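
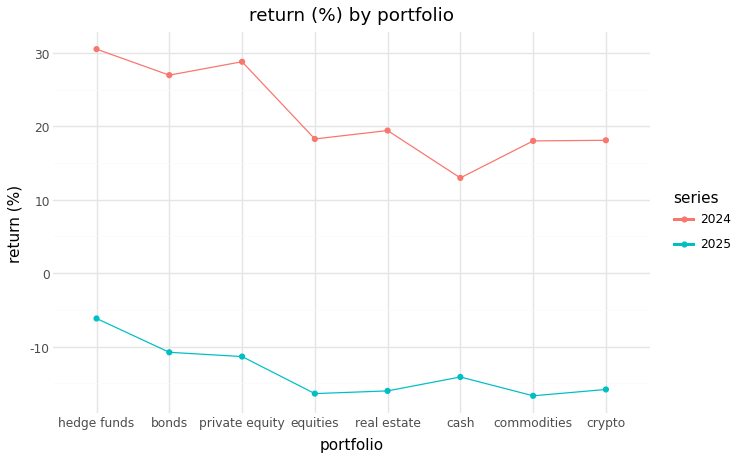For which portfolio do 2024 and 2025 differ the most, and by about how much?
private equity, ≈ 40 %

private equity: 2024 ≈ 30, 2025 ≈ -10 → gap ≈ 40. Next-largest (bonds) is only ≈ 35.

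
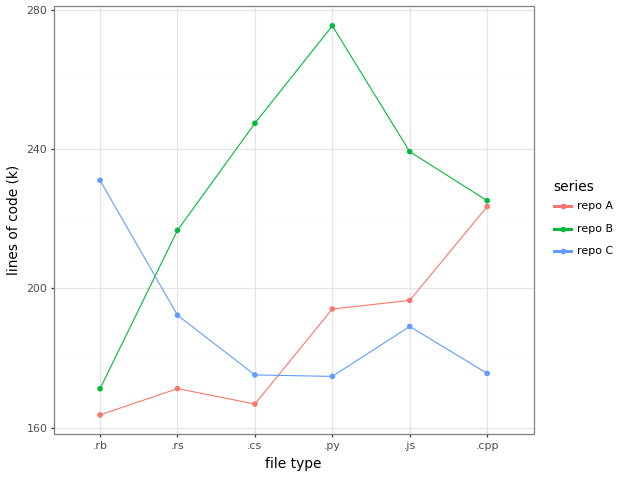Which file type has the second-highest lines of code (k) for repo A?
Top 3 for repo A: .cpp ≈ 220, .js ≈ 200, .py ≈ 190.

.js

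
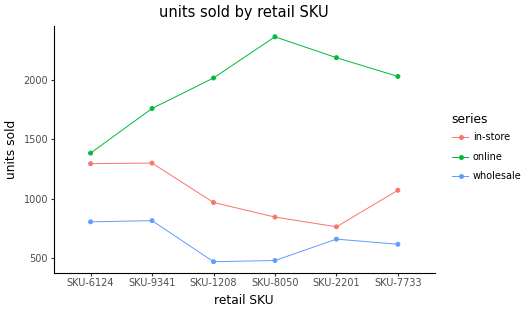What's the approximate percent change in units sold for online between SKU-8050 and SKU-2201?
SKU-8050 ≈ 2400, SKU-2201 ≈ 2200; (2200 − 2400) / 2400 ≈ -8.3%.

≈ -8.3%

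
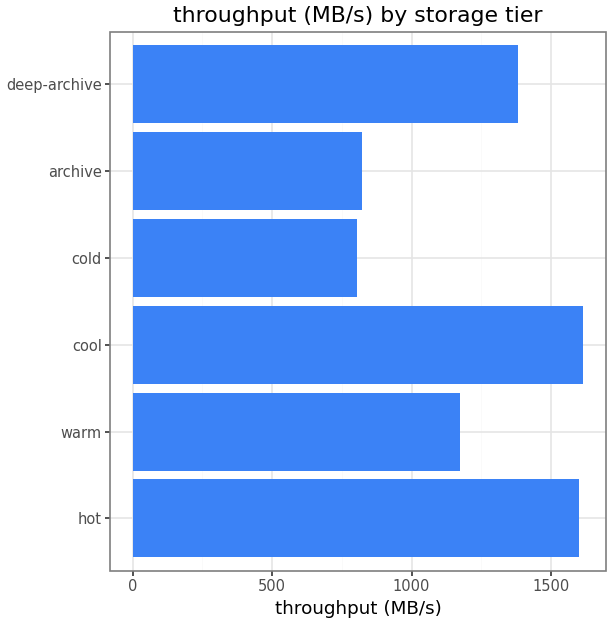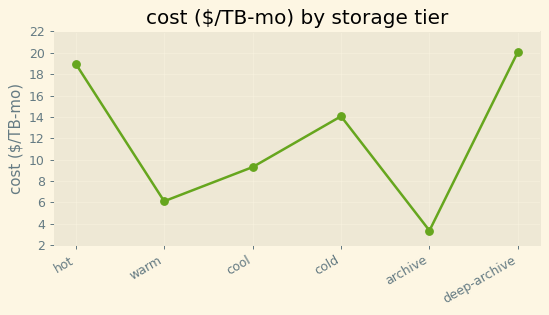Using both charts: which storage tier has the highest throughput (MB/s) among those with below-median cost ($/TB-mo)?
cool

Chart 2 median cost ($/TB-mo) ≈ 12; below-median storage tiers: warm, cool, archive. Among those, cool has the highest throughput (MB/s) (≈ 1600).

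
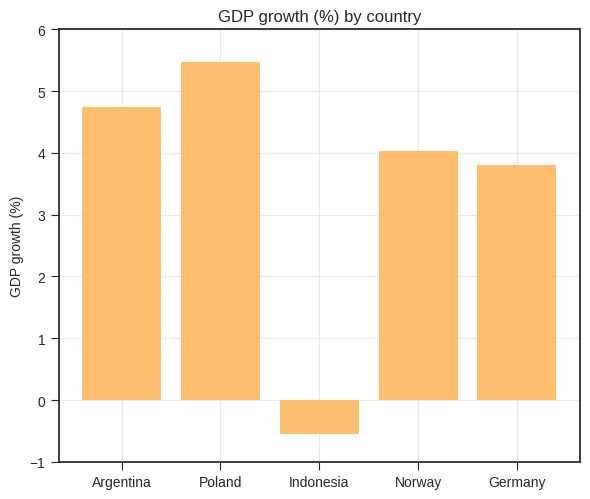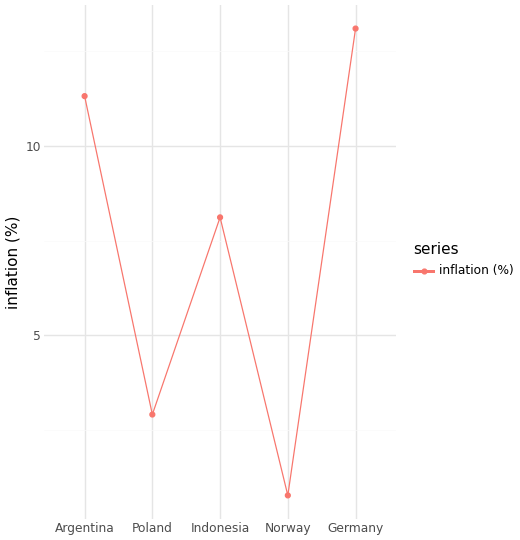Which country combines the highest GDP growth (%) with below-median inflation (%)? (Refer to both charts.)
Chart 2 median inflation (%) ≈ 8; below-median countries: Poland, Norway. Among those, Poland has the highest GDP growth (%) (≈ 5).

Poland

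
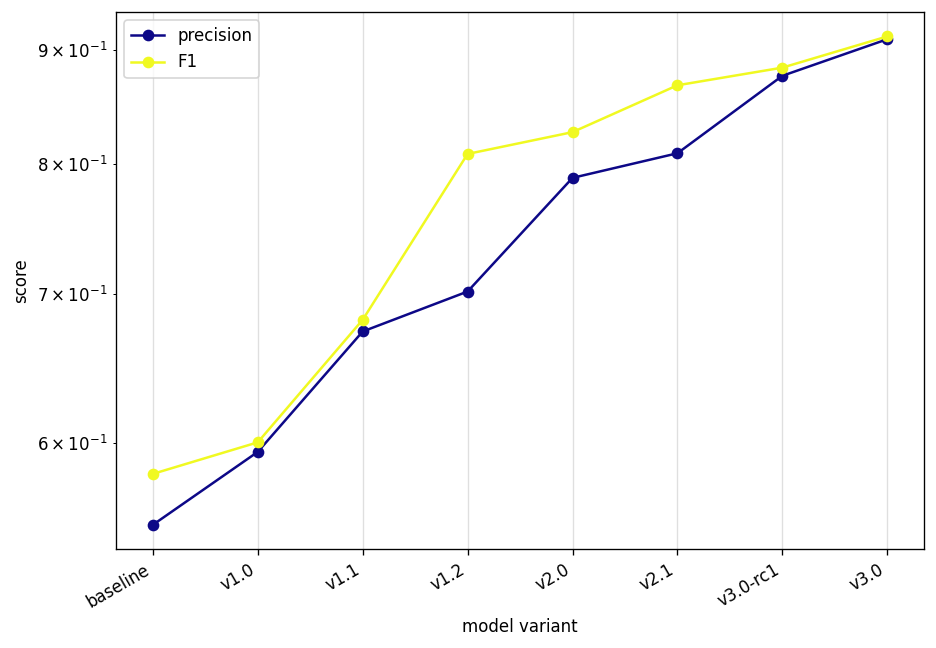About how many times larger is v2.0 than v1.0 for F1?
v2.0 ≈ 0.85, v1.0 ≈ 0.60; 0.85/0.60 ≈ 1.42.

≈ 1.42×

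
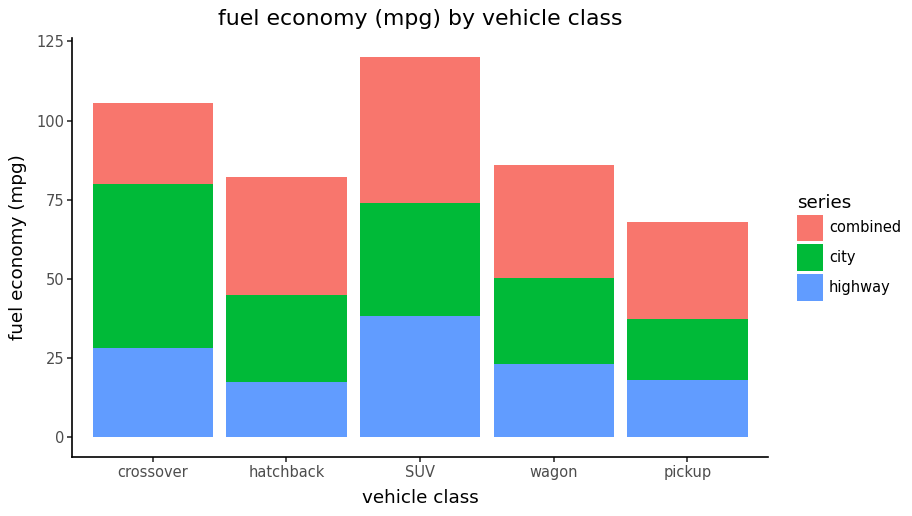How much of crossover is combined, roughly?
combined top ≈ 110, bottom ≈ 80; segment ≈ 30.

≈ 30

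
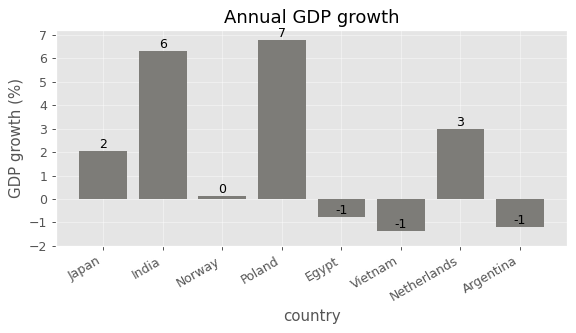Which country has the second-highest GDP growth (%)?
India

Top 3: Poland ≈ 7, India ≈ 6, Netherlands ≈ 3.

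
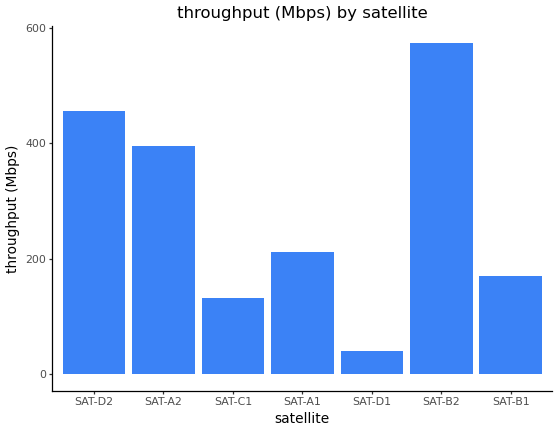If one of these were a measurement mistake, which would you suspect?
SAT-B2 ≈ 550; the rest sit between ≈ 50 and ≈ 450.

SAT-B2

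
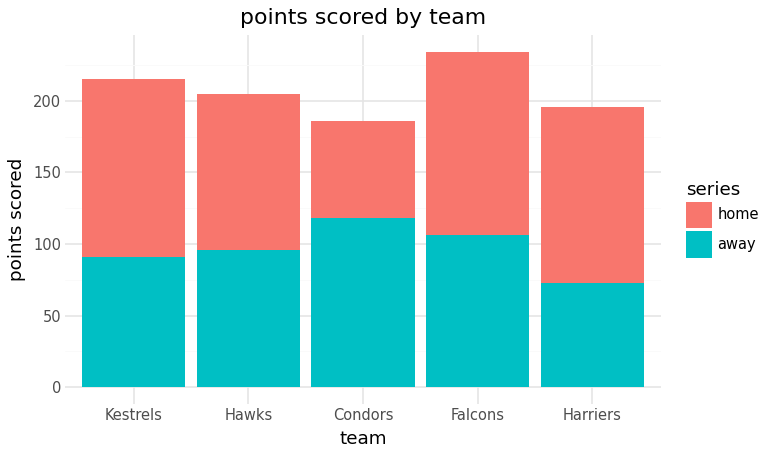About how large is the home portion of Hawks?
≈ 100

home top ≈ 200, bottom ≈ 100; segment ≈ 100.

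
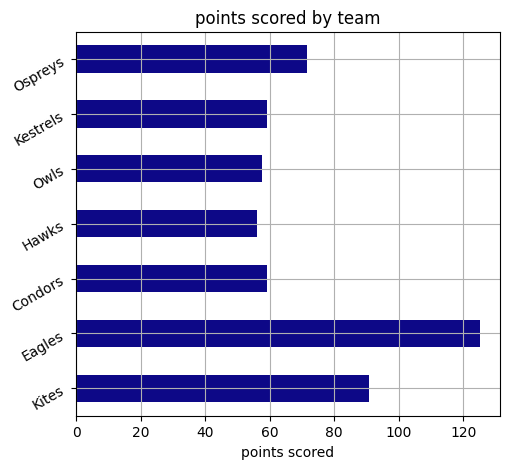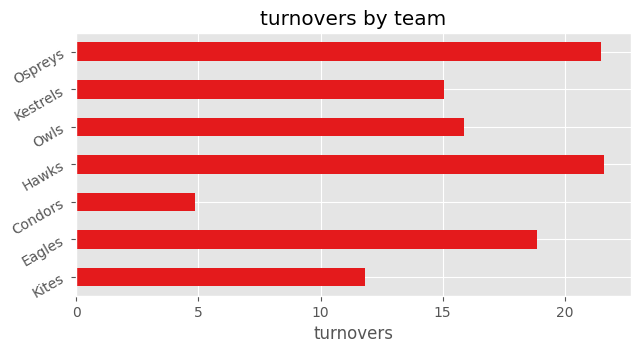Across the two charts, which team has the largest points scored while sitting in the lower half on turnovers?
Chart 2 median turnovers ≈ 16; below-median teams: Kites, Condors, Kestrels. Among those, Kites has the highest points scored (≈ 100).

Kites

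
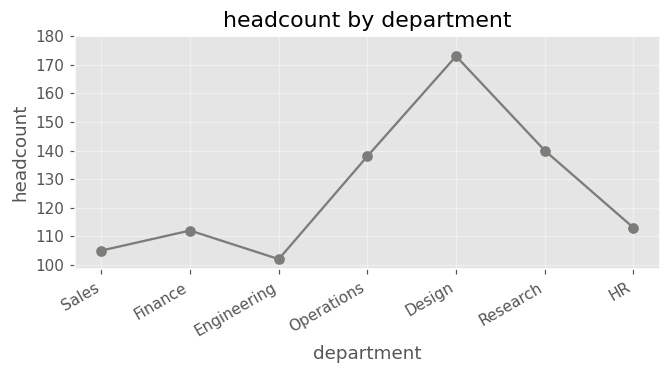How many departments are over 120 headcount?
Above 120: Operations, Design, Research.

3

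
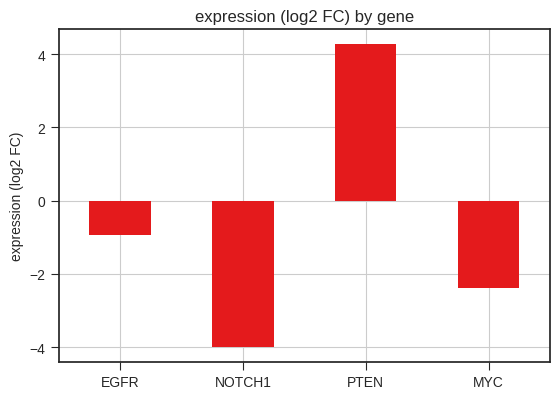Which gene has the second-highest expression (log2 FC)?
Top 3: PTEN ≈ 4, EGFR ≈ -1, MYC ≈ -2.

EGFR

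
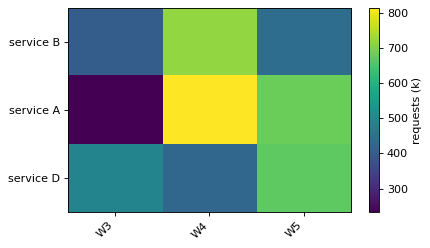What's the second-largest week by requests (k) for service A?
W5

Top 3 for service A: W4 ≈ 800, W5 ≈ 700, W3 ≈ 250.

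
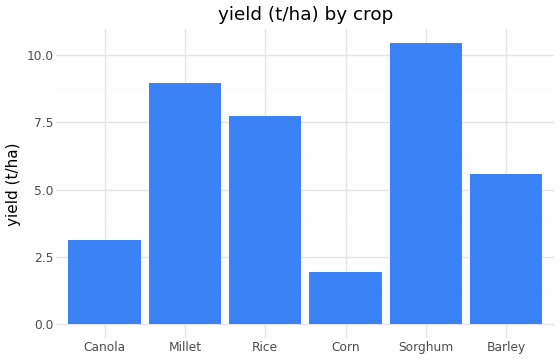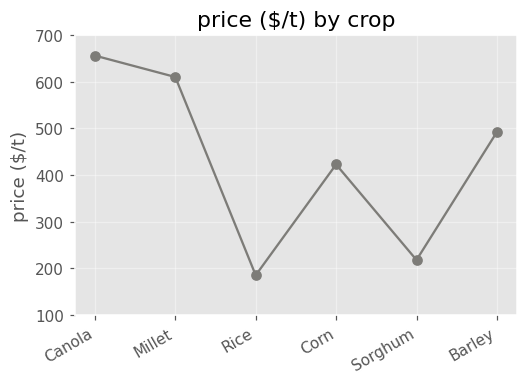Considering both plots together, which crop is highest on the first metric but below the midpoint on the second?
Sorghum

Chart 2 median price ($/t) ≈ 500; below-median crops: Rice, Corn, Sorghum. Among those, Sorghum has the highest yield (t/ha) (≈ 10).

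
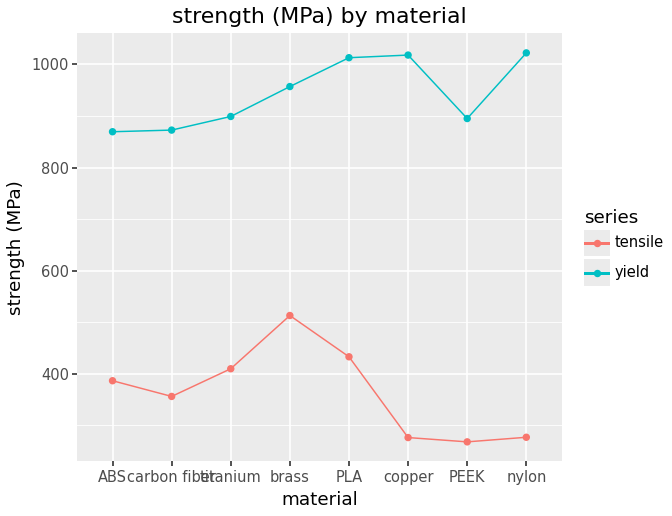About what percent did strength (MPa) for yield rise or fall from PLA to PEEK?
≈ -10%

PLA ≈ 1000, PEEK ≈ 900; (900 − 1000) / 1000 ≈ -10%.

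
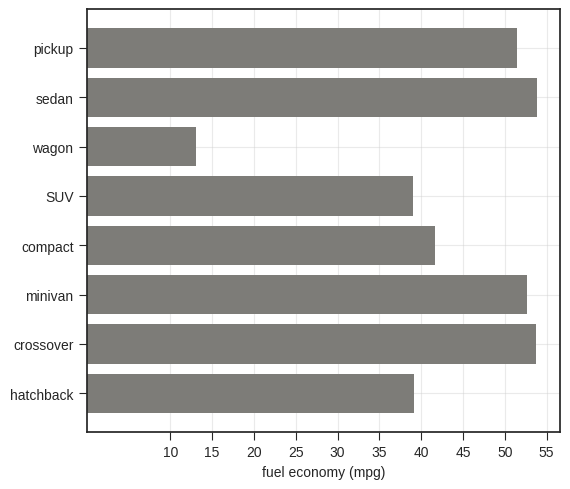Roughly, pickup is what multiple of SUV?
pickup ≈ 50, SUV ≈ 40; 50/40 ≈ 1.25.

≈ 1.25×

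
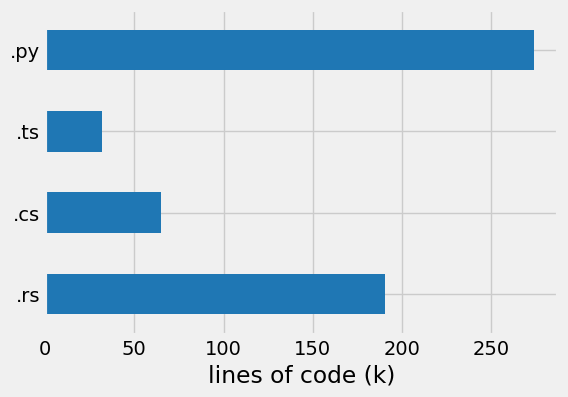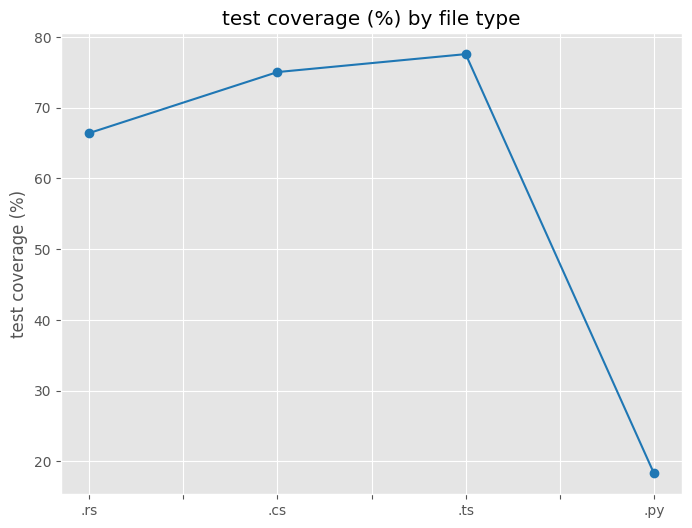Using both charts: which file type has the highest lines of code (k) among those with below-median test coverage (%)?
.py

Chart 2 median test coverage (%) ≈ 70; below-median file types: .rs, .py. Among those, .py has the highest lines of code (k) (≈ 250).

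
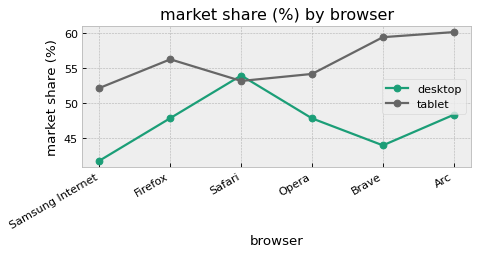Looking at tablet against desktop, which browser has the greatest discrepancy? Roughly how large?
Brave, ≈ 16 %

Brave: tablet ≈ 60, desktop ≈ 44 → gap ≈ 16. Next-largest (Arc) is only ≈ 12.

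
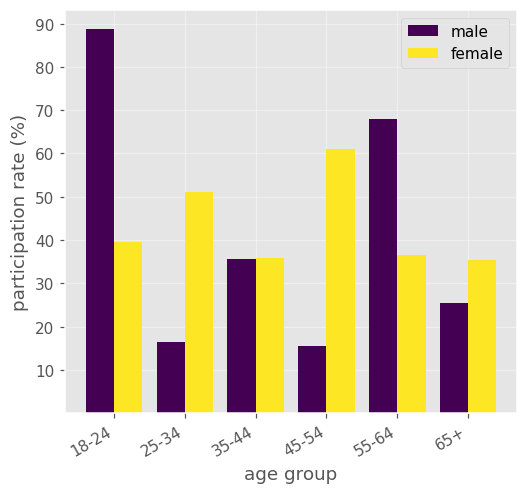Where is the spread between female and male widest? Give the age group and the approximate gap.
18-24, ≈ 50 %

18-24: female ≈ 40, male ≈ 90 → gap ≈ 50. Next-largest (45-54) is only ≈ 40.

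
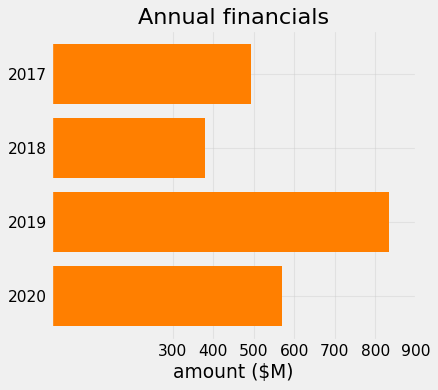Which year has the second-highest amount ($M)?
Top 3: 2019 ≈ 800, 2020 ≈ 600, 2017 ≈ 500.

2020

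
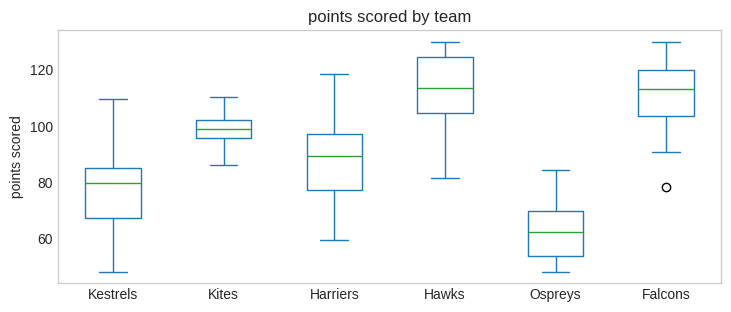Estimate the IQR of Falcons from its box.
Q3 ≈ 120, Q1 ≈ 105; IQR ≈ 15.

≈ 15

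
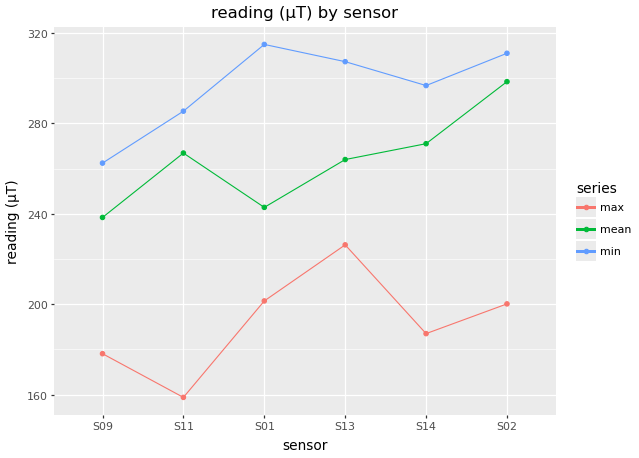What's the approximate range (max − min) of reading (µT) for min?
≈ 60

Max S01 ≈ 320, min S09 ≈ 260; range ≈ 60.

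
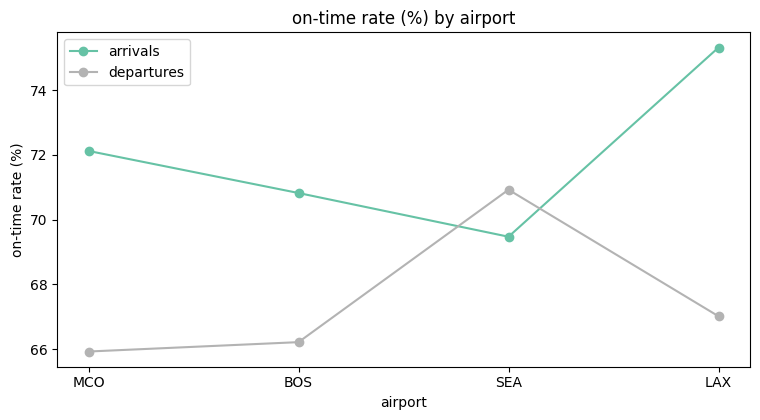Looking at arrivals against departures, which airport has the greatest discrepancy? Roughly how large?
LAX: arrivals ≈ 75, departures ≈ 67 → gap ≈ 8. Next-largest (MCO) is only ≈ 6.

LAX, ≈ 8 %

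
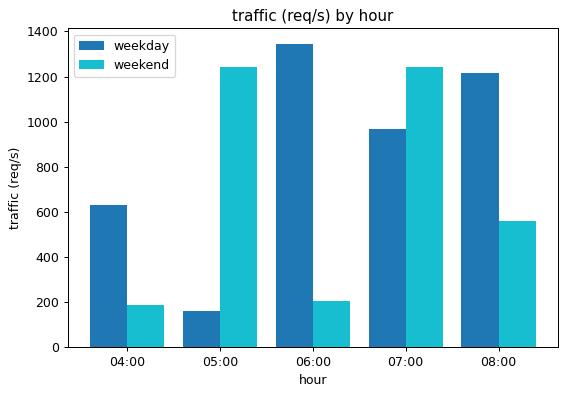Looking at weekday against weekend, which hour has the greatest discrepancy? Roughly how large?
06:00, ≈ 1200 req/s

06:00: weekday ≈ 1400, weekend ≈ 200 → gap ≈ 1200. Next-largest (05:00) is only ≈ 1000.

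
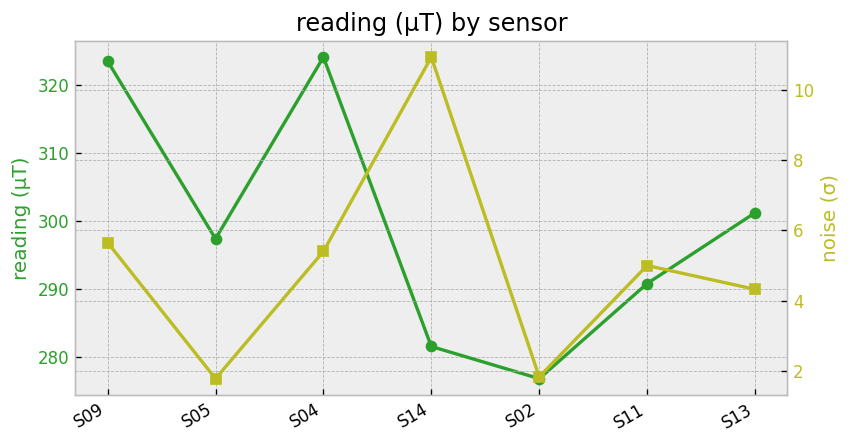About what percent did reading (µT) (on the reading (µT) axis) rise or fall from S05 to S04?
≈ +10.2%

S05 ≈ 295, S04 ≈ 325; (325 − 295) / 295 ≈ +10.2%.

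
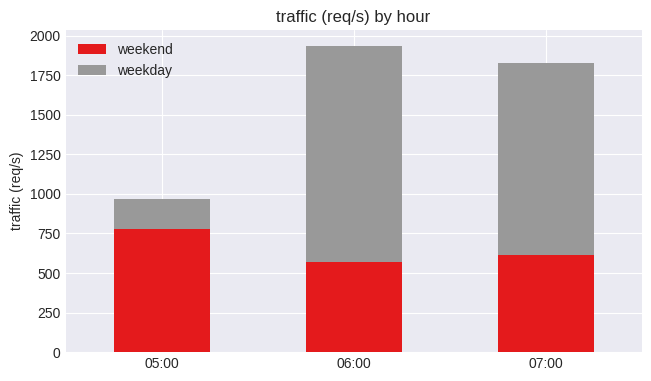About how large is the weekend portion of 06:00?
weekend top ≈ 600, bottom ≈ 0; segment ≈ 600.

≈ 600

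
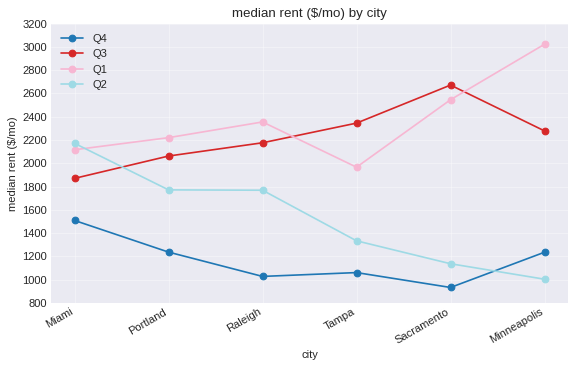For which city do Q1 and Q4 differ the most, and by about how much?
Minneapolis, ≈ 1800 $/mo

Minneapolis: Q1 ≈ 3000, Q4 ≈ 1200 → gap ≈ 1800. Next-largest (Sacramento) is only ≈ 1600.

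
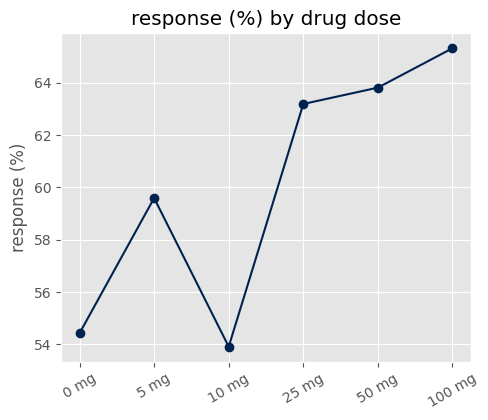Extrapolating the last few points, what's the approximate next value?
≈ 66

Last three: 63, 64, 65 → slope ≈ 1/step → next ≈ 66.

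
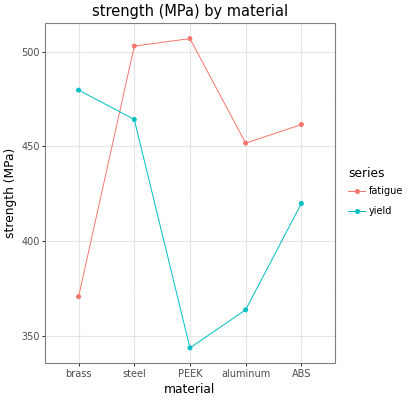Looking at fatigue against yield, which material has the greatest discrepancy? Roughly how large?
PEEK: fatigue ≈ 500, yield ≈ 340 → gap ≈ 160. Next-largest (brass) is only ≈ 100.

PEEK, ≈ 160 MPa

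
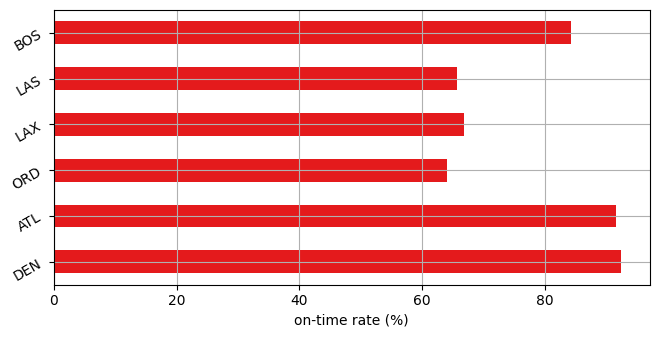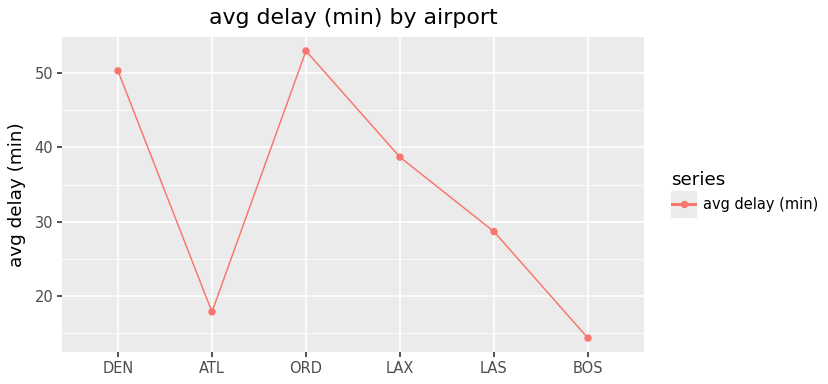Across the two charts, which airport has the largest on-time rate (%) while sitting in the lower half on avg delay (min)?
ATL

Chart 2 median avg delay (min) ≈ 35; below-median airports: ATL, LAS, BOS. Among those, ATL has the highest on-time rate (%) (≈ 90).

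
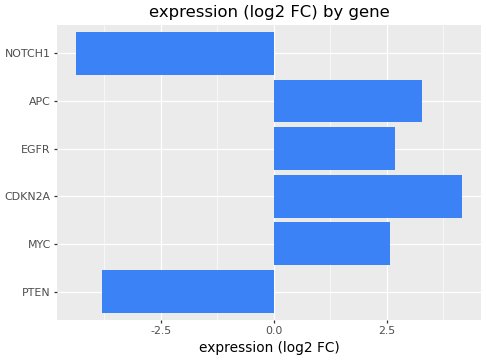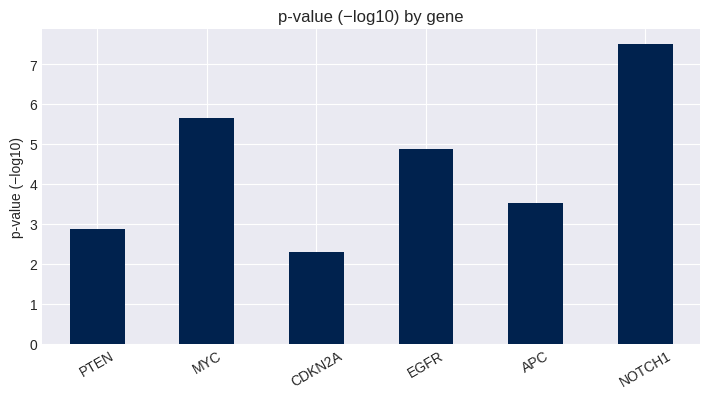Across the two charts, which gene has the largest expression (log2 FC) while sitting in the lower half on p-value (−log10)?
CDKN2A

Chart 2 median p-value (−log10) ≈ 4; below-median genes: PTEN, CDKN2A, APC. Among those, CDKN2A has the highest expression (log2 FC) (≈ 4).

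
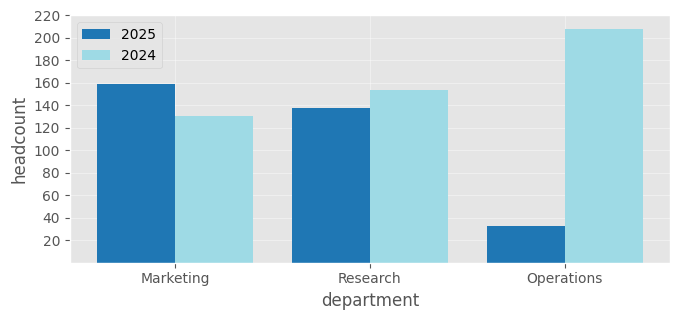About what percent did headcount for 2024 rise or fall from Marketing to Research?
Marketing ≈ 140, Research ≈ 160; (160 − 140) / 140 ≈ +14.3%.

≈ +14.3%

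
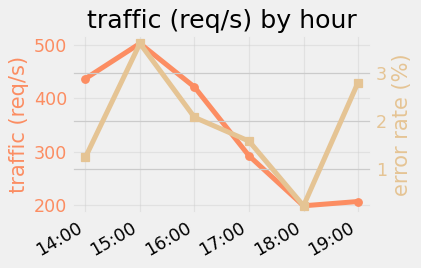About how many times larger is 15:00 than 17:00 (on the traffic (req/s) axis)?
15:00 ≈ 500, 17:00 ≈ 300; 500/300 ≈ 1.67.

≈ 1.67×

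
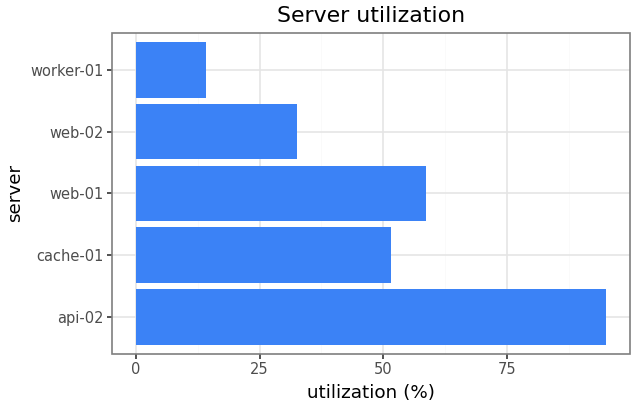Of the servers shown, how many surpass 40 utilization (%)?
Above 40: api-02, cache-01, web-01.

3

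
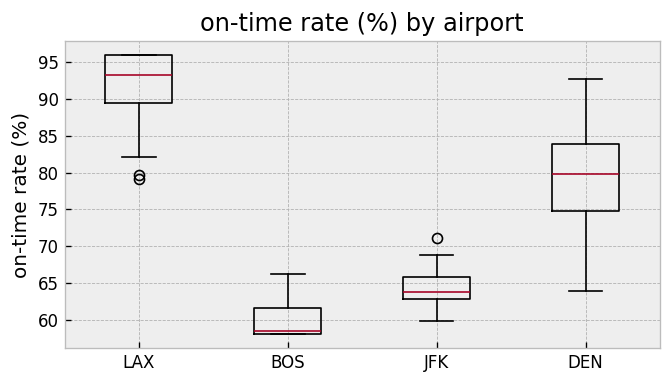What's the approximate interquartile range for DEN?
≈ 10

Q3 ≈ 85, Q1 ≈ 75; IQR ≈ 10.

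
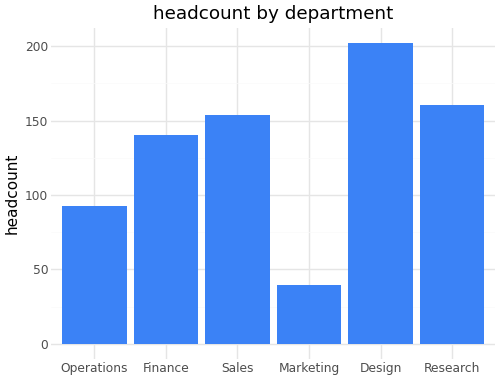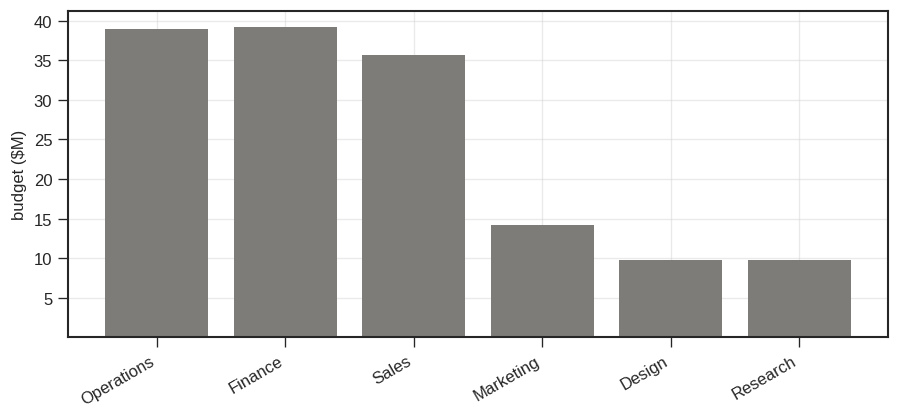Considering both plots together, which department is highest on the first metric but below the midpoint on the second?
Design

Chart 2 median budget ($M) ≈ 25; below-median departments: Marketing, Design, Research. Among those, Design has the highest headcount (≈ 200).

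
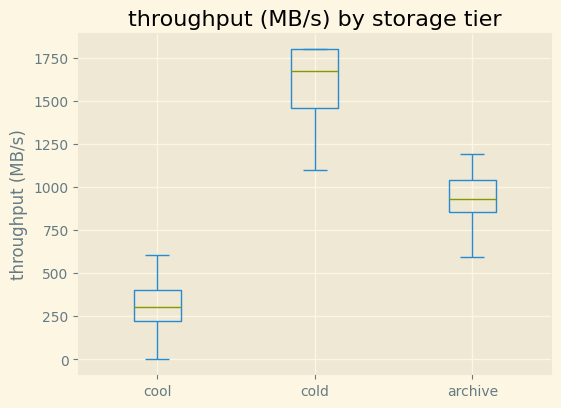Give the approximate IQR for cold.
Q3 ≈ 1800, Q1 ≈ 1400; IQR ≈ 400.

≈ 400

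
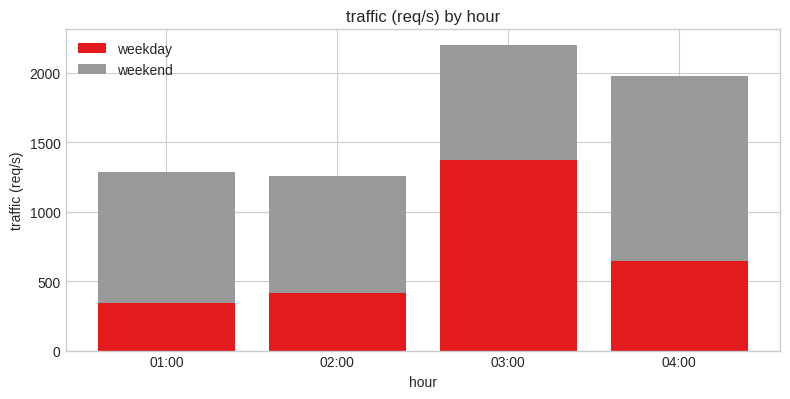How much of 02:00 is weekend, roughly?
≈ 800

weekend top ≈ 1200, bottom ≈ 400; segment ≈ 800.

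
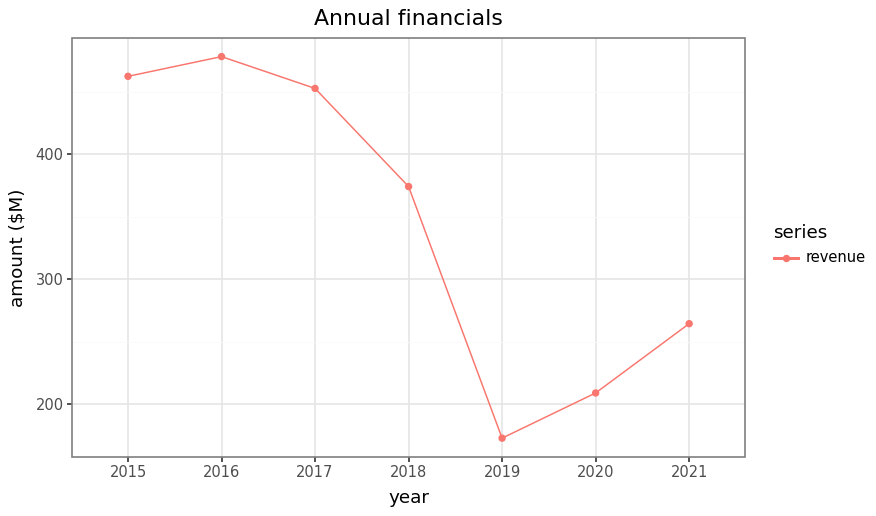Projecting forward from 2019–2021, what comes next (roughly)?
Last three: 150, 200, 250 → slope ≈ 50/step → next ≈ 300.

≈ 300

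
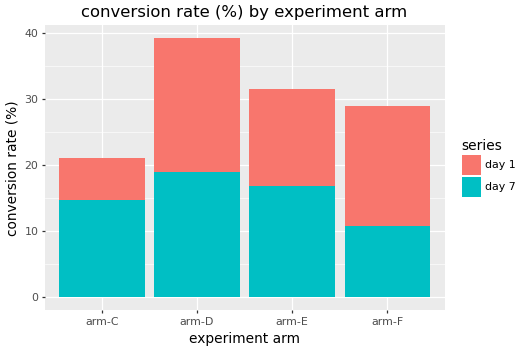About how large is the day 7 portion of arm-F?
≈ 10

day 7 top ≈ 10, bottom ≈ 0; segment ≈ 10.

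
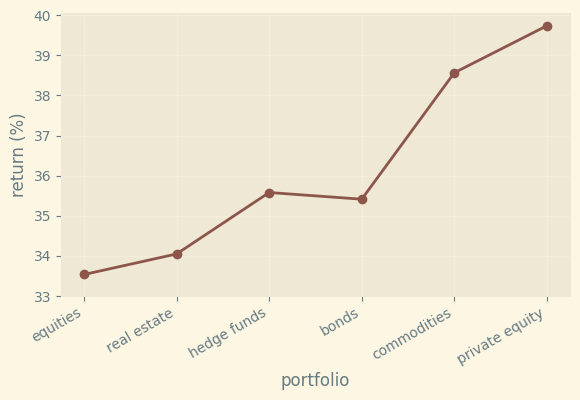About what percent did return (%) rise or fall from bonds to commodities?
bonds ≈ 35, commodities ≈ 39; (39 − 35) / 35 ≈ +11.4%.

≈ +11.4%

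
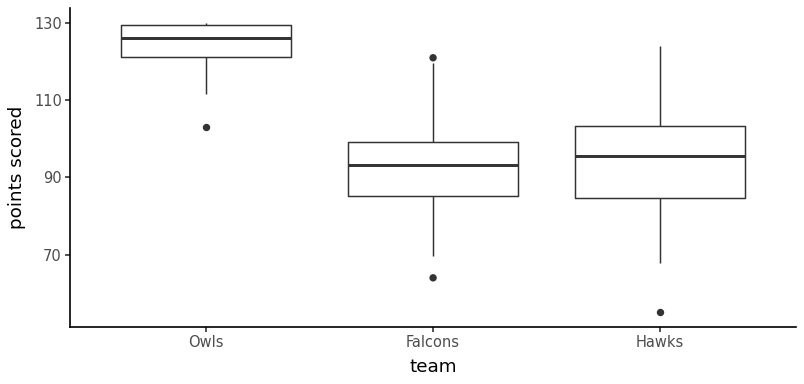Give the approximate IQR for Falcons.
Q3 ≈ 100, Q1 ≈ 85; IQR ≈ 15.

≈ 15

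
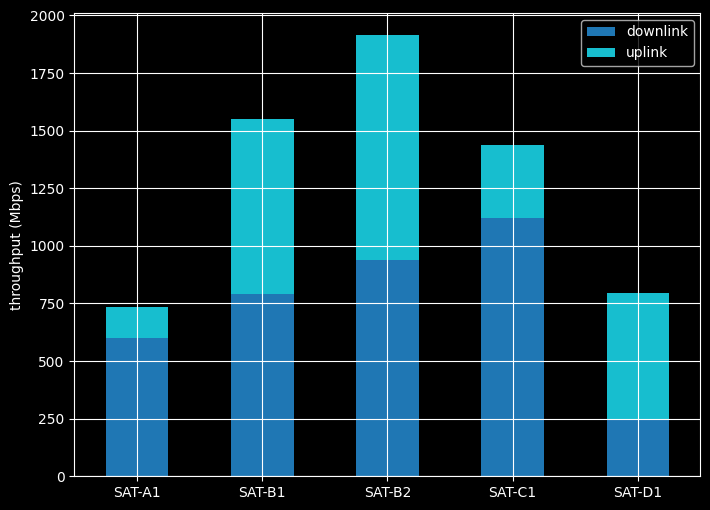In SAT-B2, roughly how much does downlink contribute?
≈ 1000

downlink top ≈ 1000, bottom ≈ 0; segment ≈ 1000.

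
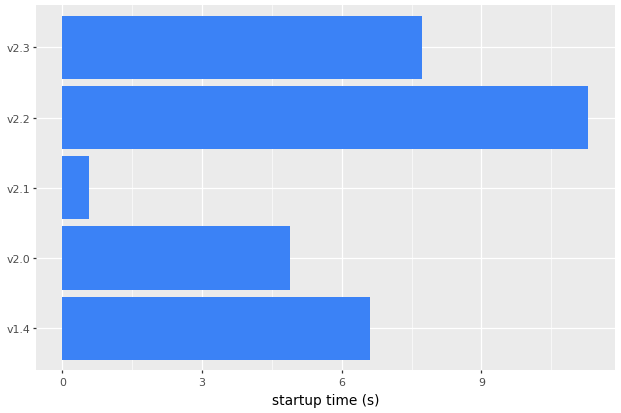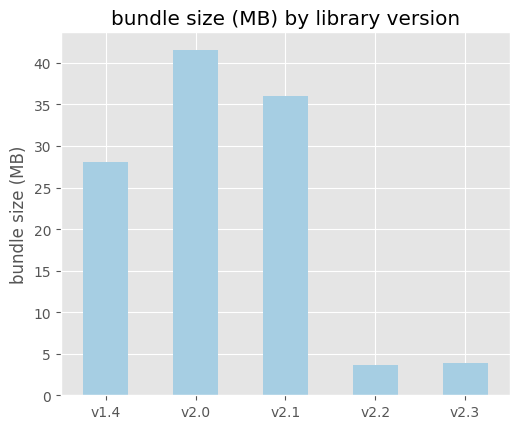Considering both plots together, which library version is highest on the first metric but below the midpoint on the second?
Chart 2 median bundle size (MB) ≈ 30; below-median library versions: v2.2, v2.3. Among those, v2.2 has the highest startup time (s) (≈ 12).

v2.2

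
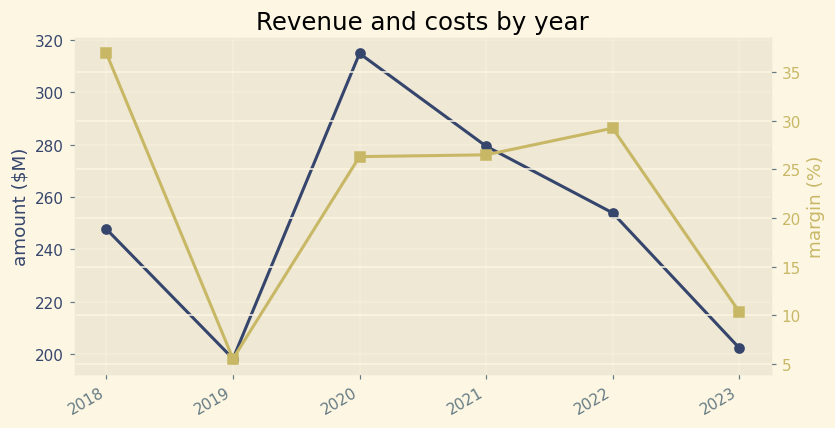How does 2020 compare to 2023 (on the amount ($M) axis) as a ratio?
≈ 1.55×

2020 ≈ 310, 2023 ≈ 200; 310/200 ≈ 1.55.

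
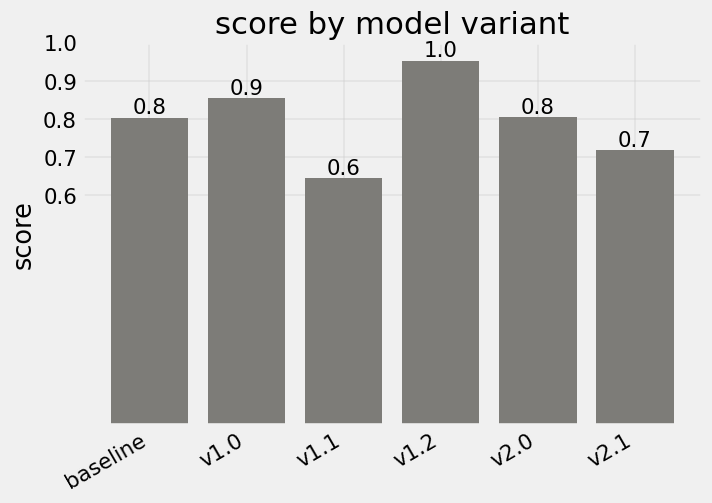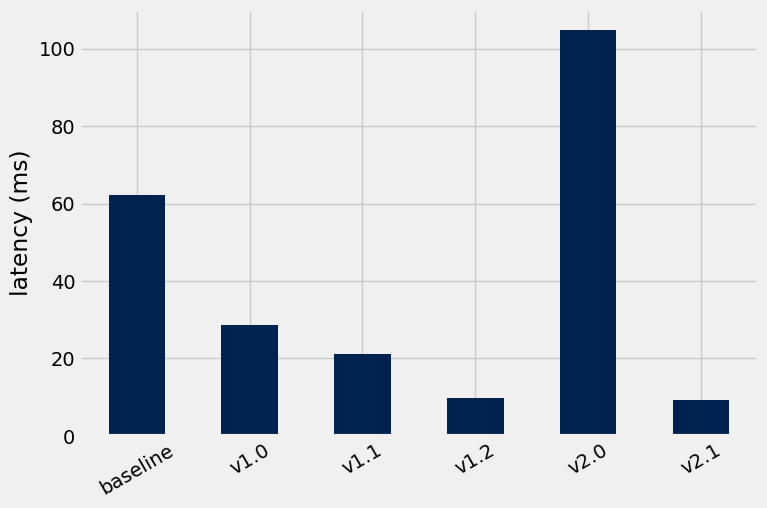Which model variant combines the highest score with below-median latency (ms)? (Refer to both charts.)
Chart 2 median latency (ms) ≈ 20; below-median model variants: v1.1, v1.2, v2.1. Among those, v1.2 has the highest score (≈ 1).

v1.2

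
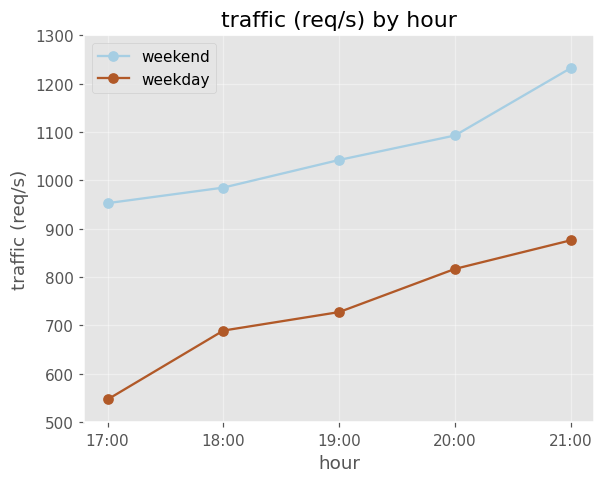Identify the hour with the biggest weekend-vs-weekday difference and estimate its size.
17:00, ≈ 500 req/s

17:00: weekend ≈ 1000, weekday ≈ 500 → gap ≈ 500. Next-largest (21:00) is only ≈ 300.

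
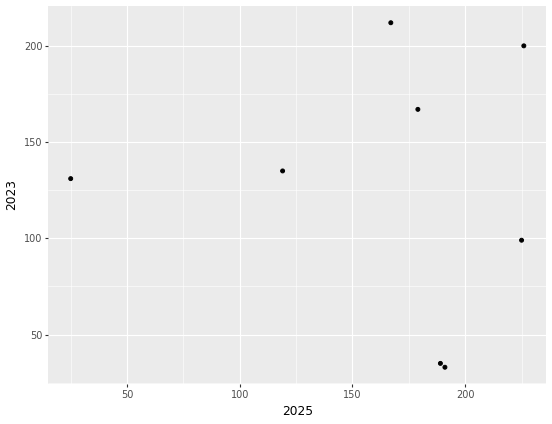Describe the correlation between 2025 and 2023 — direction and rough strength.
no clear correlation

Points are roughly uncorrelated; weak (|r| ≈ 0.1).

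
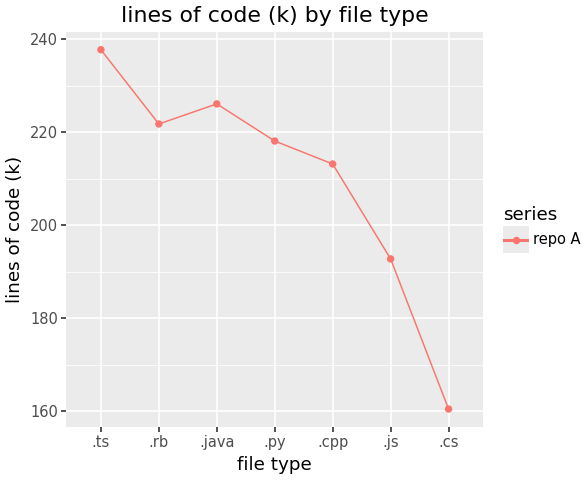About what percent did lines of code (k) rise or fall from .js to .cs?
≈ -15.8%

.js ≈ 190, .cs ≈ 160; (160 − 190) / 190 ≈ -15.8%.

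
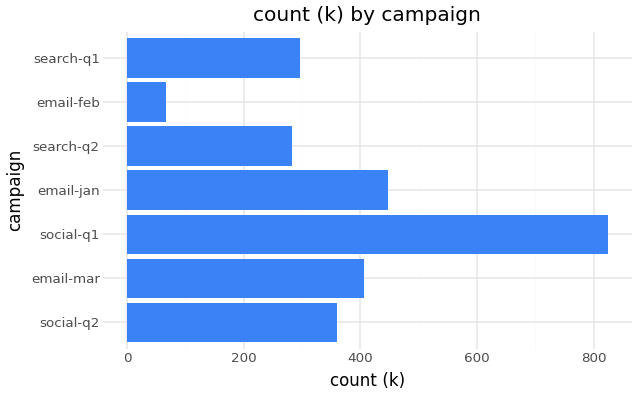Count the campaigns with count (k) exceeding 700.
Above 700: social-q1.

1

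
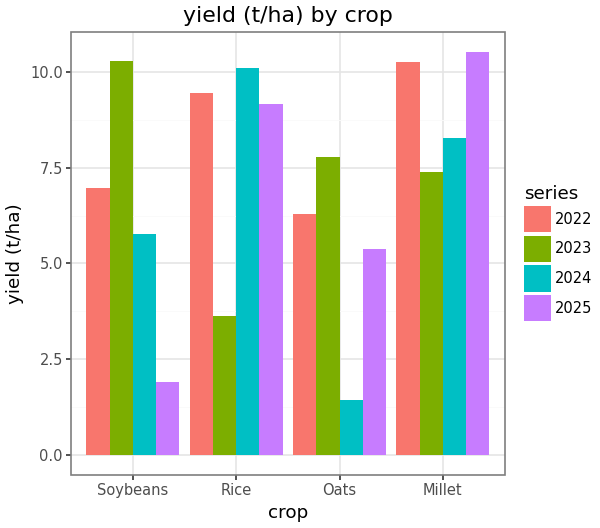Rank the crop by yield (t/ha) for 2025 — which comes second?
Top 3 for 2025: Millet ≈ 11, Rice ≈ 9, Oats ≈ 5.

Rice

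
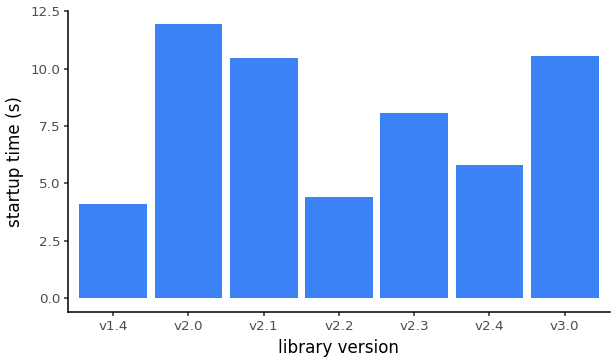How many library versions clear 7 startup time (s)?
4

Above 7: v2.0, v2.1, v2.3, v3.0.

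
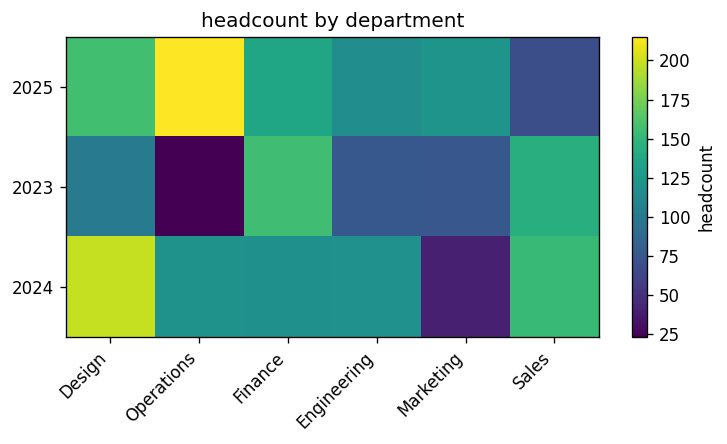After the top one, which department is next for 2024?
Sales

Top 3 for 2024: Design ≈ 200, Sales ≈ 160, Operations ≈ 120.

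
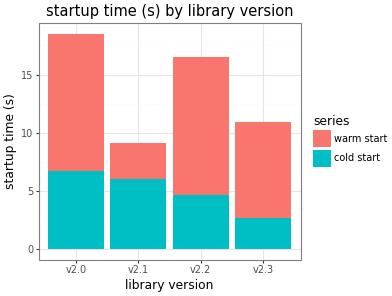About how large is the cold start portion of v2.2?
cold start top ≈ 4, bottom ≈ 0; segment ≈ 4.

≈ 4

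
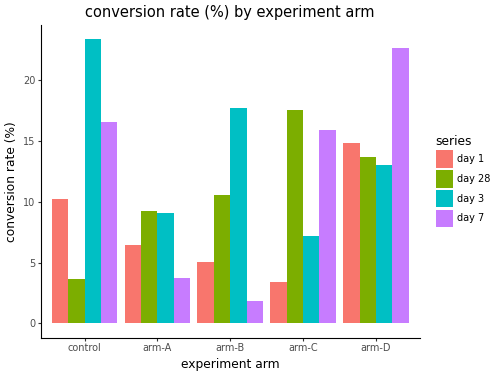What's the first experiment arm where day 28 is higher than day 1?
arm-A

control: day 28 ≈ 4 vs day 1 ≈ 10 (not yet); arm-A: day 28 ≈ 10 vs day 1 ≈ 6 (first crossover).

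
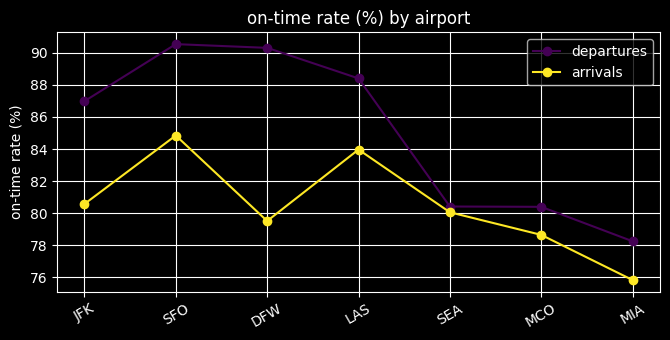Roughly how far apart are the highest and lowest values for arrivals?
Max SFO ≈ 84, min MIA ≈ 76; range ≈ 8.

≈ 8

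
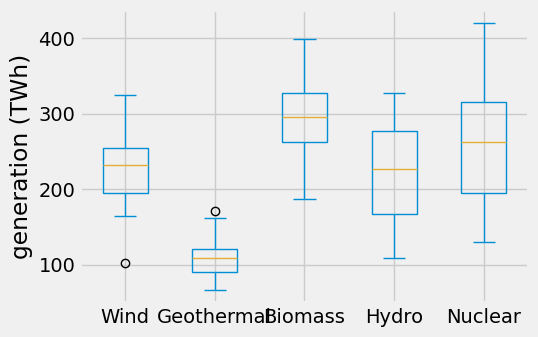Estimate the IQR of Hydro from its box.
Q3 ≈ 280, Q1 ≈ 160; IQR ≈ 120.

≈ 120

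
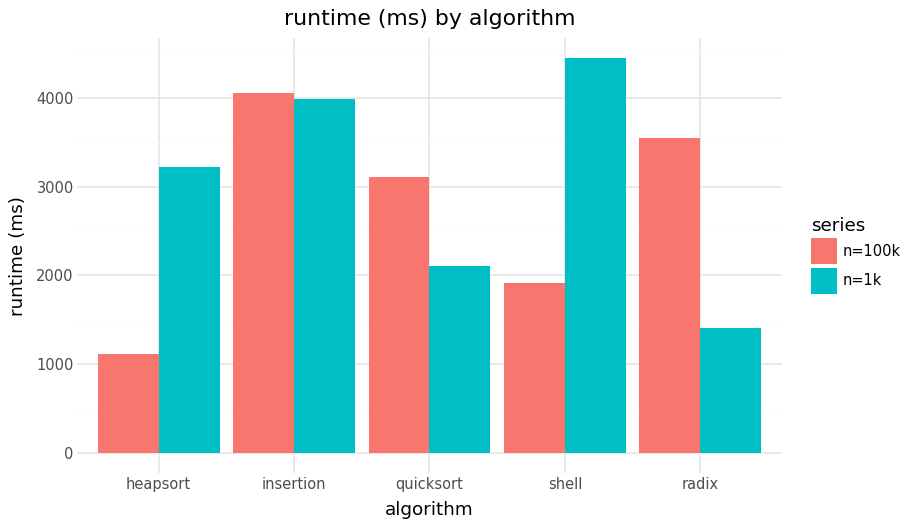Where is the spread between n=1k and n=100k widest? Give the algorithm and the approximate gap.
shell: n=1k ≈ 4500, n=100k ≈ 2000 → gap ≈ 2500. Next-largest (radix) is only ≈ 2000.

shell, ≈ 2500 ms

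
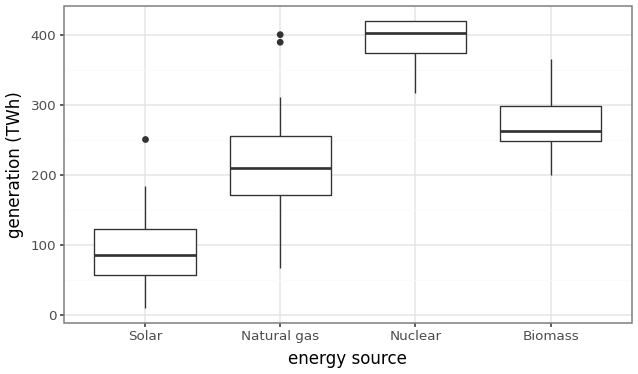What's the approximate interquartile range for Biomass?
≈ 50

Q3 ≈ 300, Q1 ≈ 250; IQR ≈ 50.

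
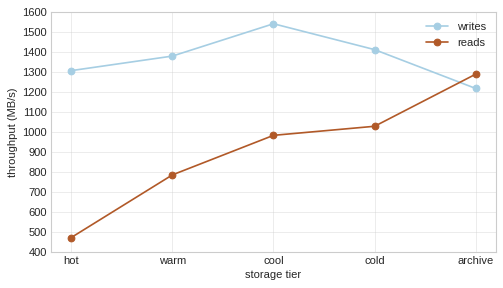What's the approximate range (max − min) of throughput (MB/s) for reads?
Max archive ≈ 1300, min hot ≈ 500; range ≈ 800.

≈ 800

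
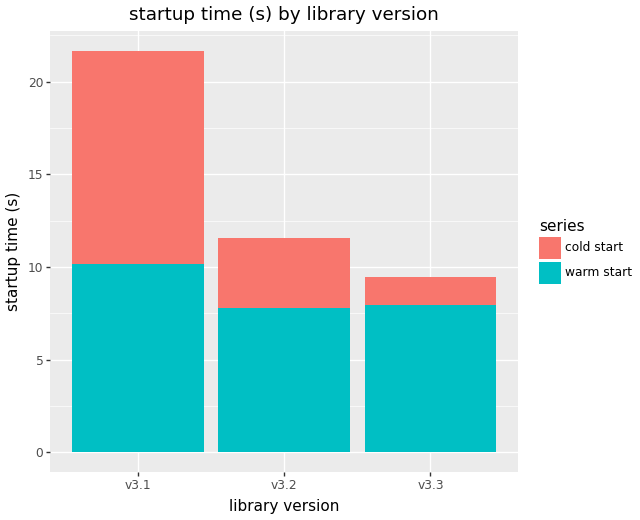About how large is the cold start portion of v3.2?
≈ 4

cold start top ≈ 12, bottom ≈ 8; segment ≈ 4.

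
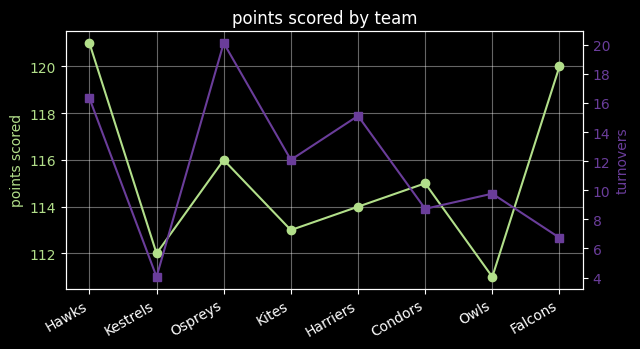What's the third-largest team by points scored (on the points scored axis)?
Top 4 (on the points scored axis): Hawks ≈ 121, Falcons ≈ 120, Ospreys ≈ 116, Condors ≈ 115.

Ospreys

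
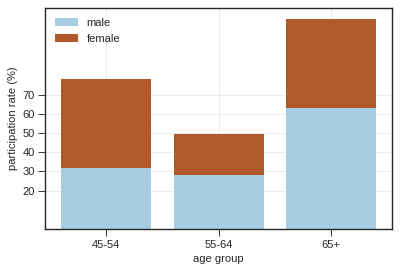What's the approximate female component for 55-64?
female top ≈ 50, bottom ≈ 30; segment ≈ 20.

≈ 20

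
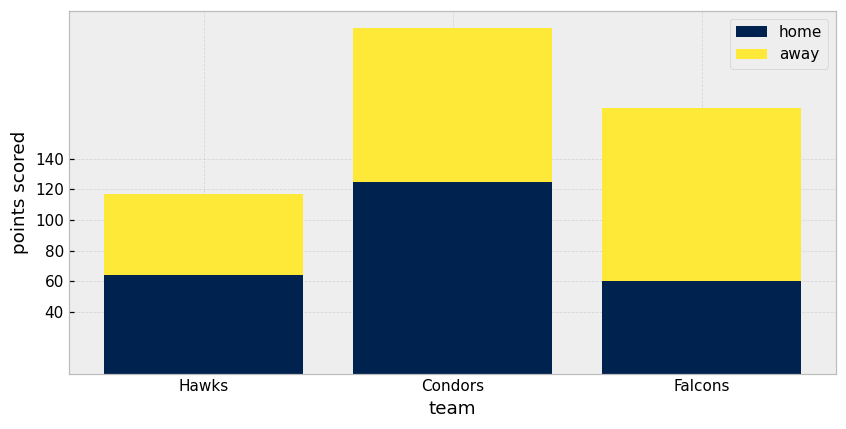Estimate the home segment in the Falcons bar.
≈ 60

home top ≈ 60, bottom ≈ 0; segment ≈ 60.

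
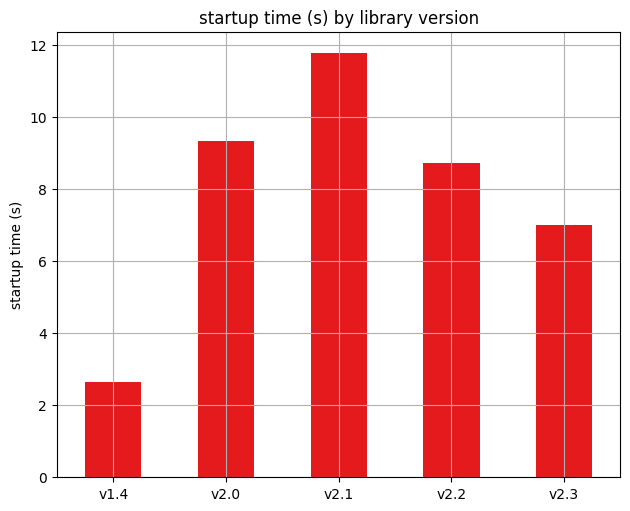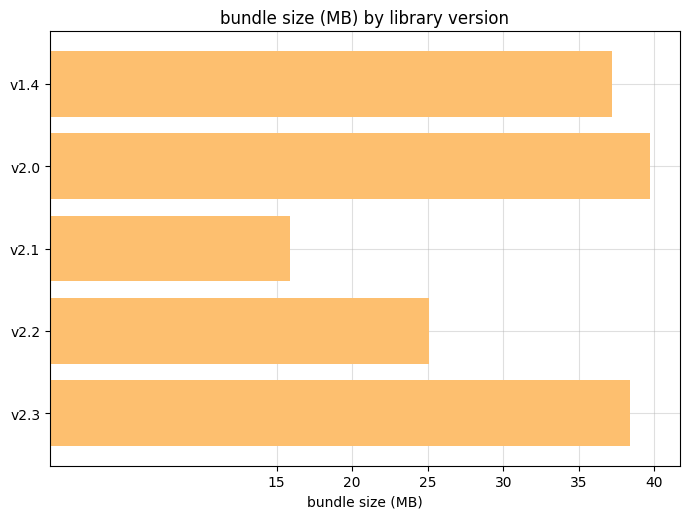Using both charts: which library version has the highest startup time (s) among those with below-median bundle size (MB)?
v2.1

Chart 2 median bundle size (MB) ≈ 35; below-median library versions: v2.1, v2.2. Among those, v2.1 has the highest startup time (s) (≈ 12).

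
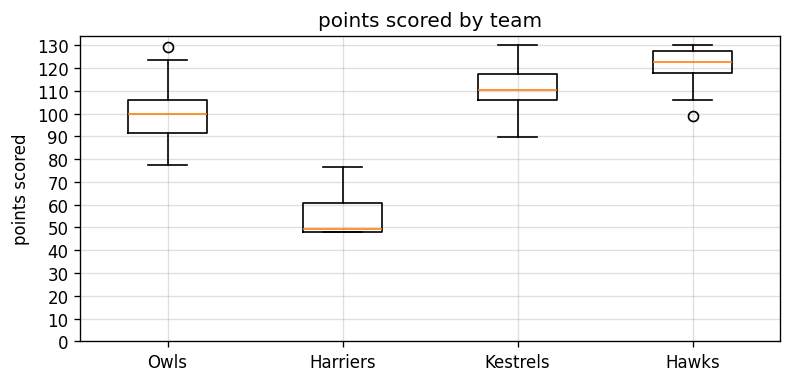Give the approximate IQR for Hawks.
≈ 10

Q3 ≈ 130, Q1 ≈ 120; IQR ≈ 10.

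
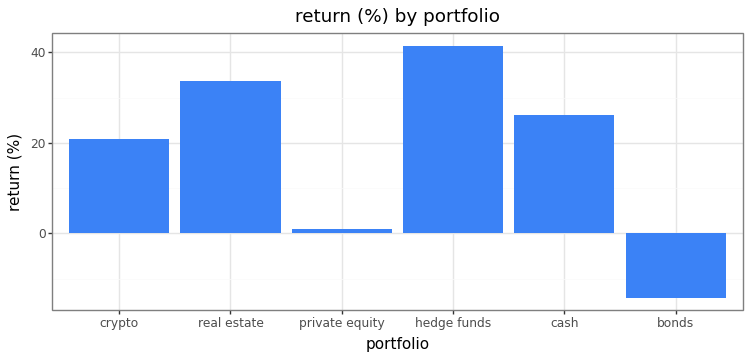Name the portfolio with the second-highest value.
Top 3: hedge funds ≈ 40, real estate ≈ 35, cash ≈ 25.

real estate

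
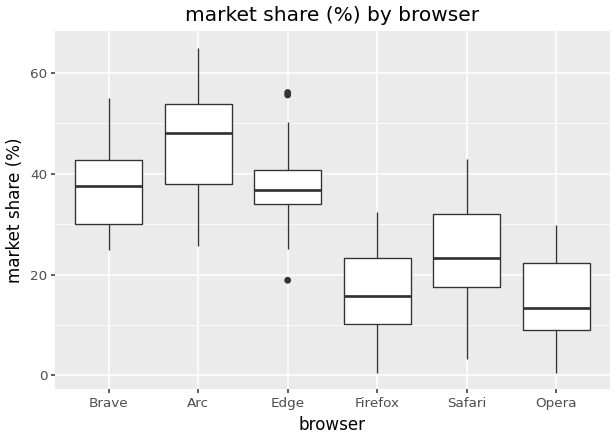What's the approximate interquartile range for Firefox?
≈ 15

Q3 ≈ 25, Q1 ≈ 10; IQR ≈ 15.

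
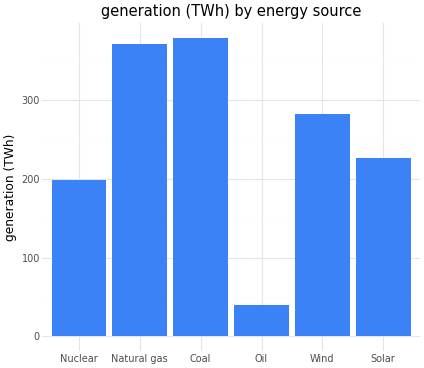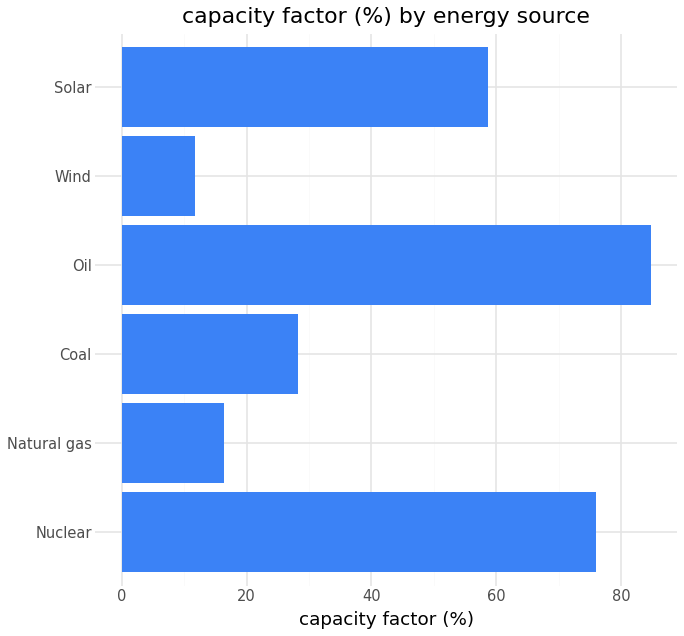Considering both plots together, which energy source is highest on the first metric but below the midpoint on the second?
Coal

Chart 2 median capacity factor (%) ≈ 40; below-median energy sources: Natural gas, Coal, Wind. Among those, Coal has the highest generation (TWh) (≈ 400).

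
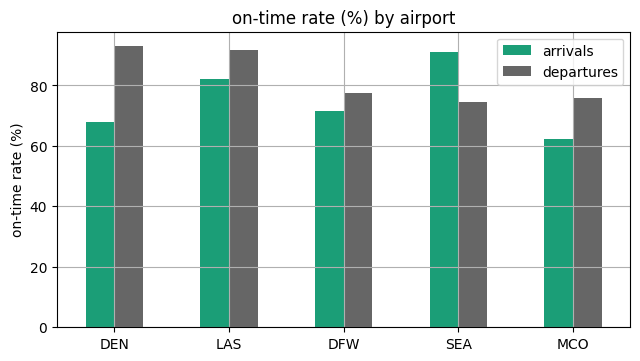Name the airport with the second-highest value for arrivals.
Top 3 for arrivals: SEA ≈ 90, LAS ≈ 80, DFW ≈ 70.

LAS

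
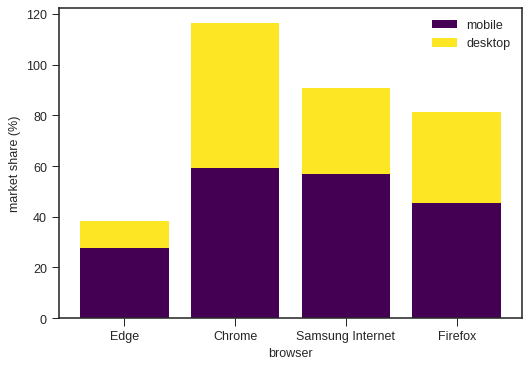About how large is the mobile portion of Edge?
≈ 30

mobile top ≈ 30, bottom ≈ 0; segment ≈ 30.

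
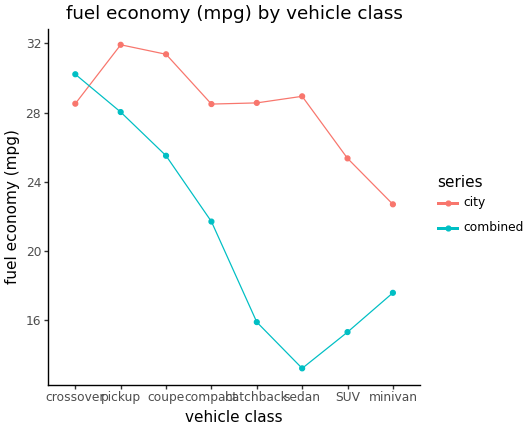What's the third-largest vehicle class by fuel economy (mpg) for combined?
Top 4 for combined: crossover ≈ 30, pickup ≈ 28, coupe ≈ 26, compact ≈ 22.

coupe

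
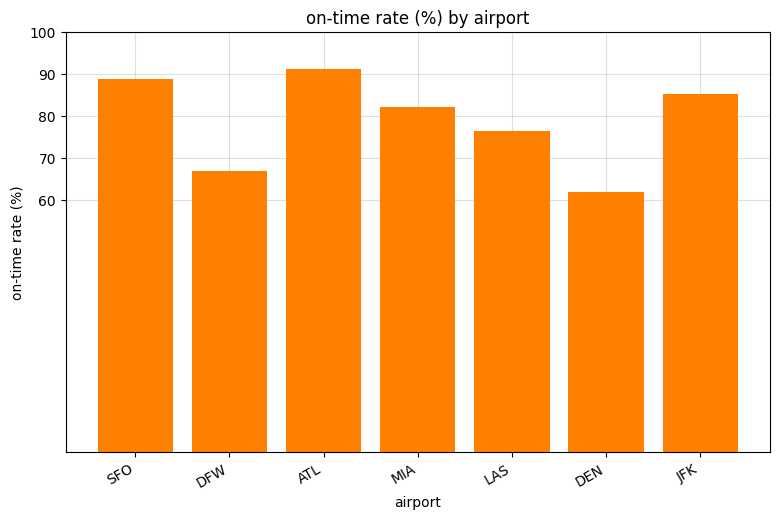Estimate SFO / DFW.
≈ 1.29×

SFO ≈ 90, DFW ≈ 70; 90/70 ≈ 1.29.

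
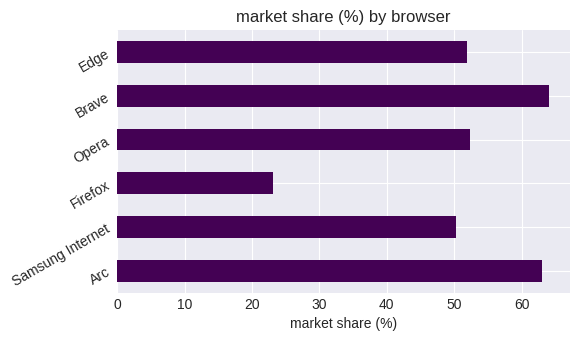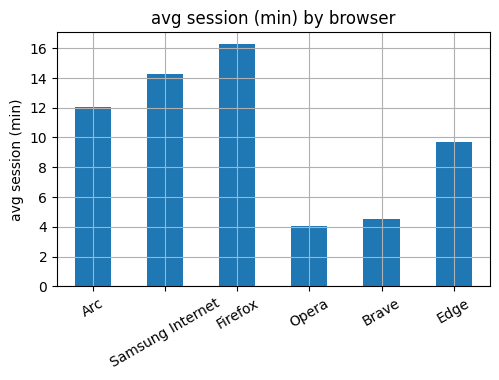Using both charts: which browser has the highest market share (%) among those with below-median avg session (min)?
Brave

Chart 2 median avg session (min) ≈ 10; below-median browsers: Opera, Brave, Edge. Among those, Brave has the highest market share (%) (≈ 60).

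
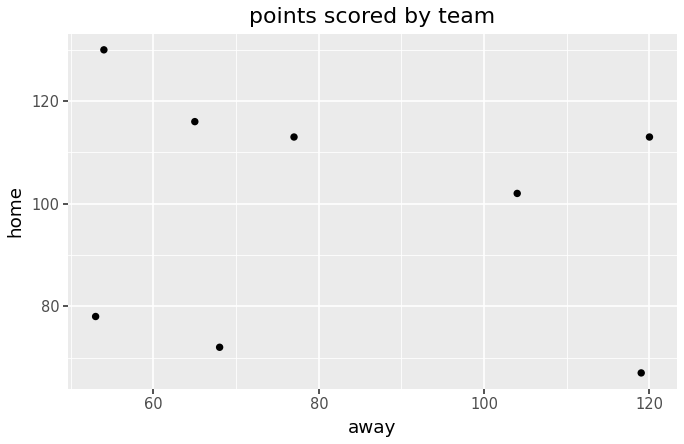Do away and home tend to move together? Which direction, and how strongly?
no clear correlation

Points are roughly uncorrelated; weak (|r| ≈ 0.2).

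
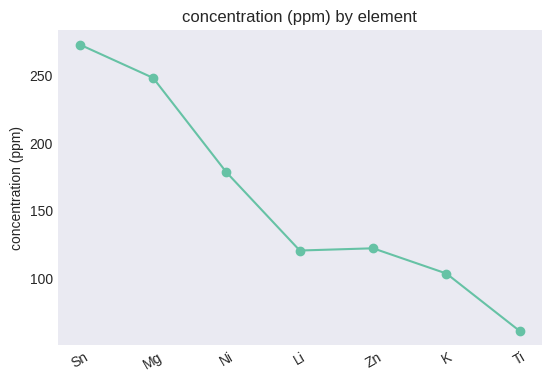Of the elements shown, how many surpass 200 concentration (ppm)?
2

Above 200: Sn, Mg.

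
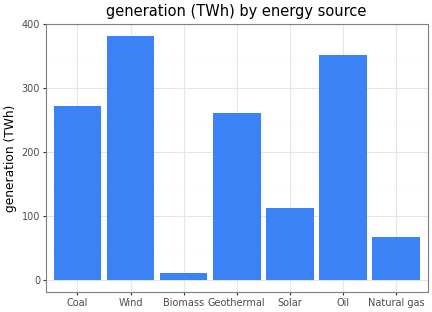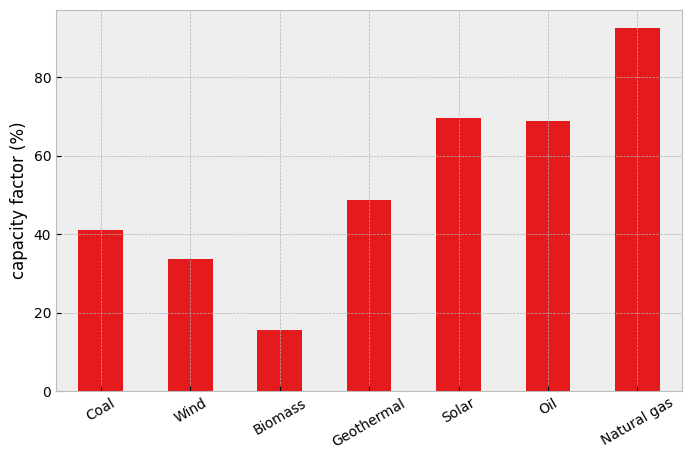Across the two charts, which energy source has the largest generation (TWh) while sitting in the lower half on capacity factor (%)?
Chart 2 median capacity factor (%) ≈ 50; below-median energy sources: Coal, Wind, Biomass. Among those, Wind has the highest generation (TWh) (≈ 400).

Wind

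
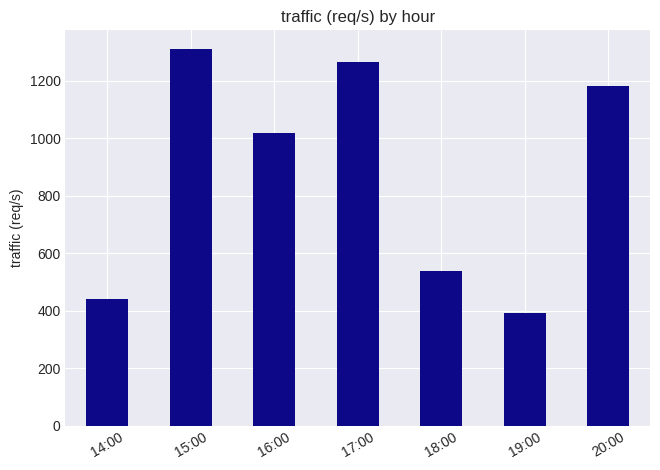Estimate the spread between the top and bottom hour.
Max 15:00 ≈ 1400, min 19:00 ≈ 400; range ≈ 1000.

≈ 1000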